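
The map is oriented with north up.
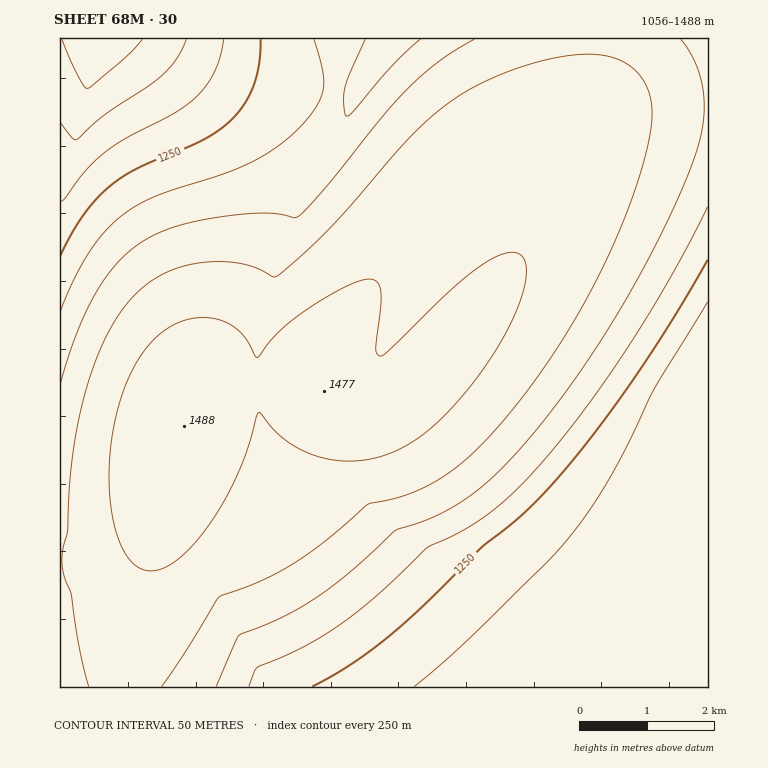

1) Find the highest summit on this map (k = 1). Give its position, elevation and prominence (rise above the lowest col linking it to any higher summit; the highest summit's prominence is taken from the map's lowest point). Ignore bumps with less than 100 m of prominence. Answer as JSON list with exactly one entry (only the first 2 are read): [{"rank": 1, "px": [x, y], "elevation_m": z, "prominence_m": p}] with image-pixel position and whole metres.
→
[{"rank": 1, "px": [184, 426], "elevation_m": 1488, "prominence_m": 432}]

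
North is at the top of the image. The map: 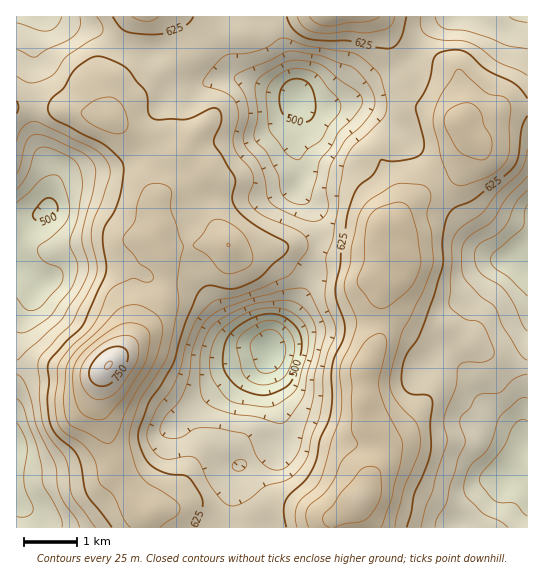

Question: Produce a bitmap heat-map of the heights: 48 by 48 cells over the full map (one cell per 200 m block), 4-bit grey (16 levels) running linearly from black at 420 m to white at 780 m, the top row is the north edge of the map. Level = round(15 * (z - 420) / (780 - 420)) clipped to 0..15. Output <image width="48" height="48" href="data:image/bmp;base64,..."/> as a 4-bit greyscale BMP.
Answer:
<image width="48" height="48" href="data:image/bmp;base64,Qk32BAAAAAAAAHYAAAAoAAAAMAAAADAAAAABAAQAAAAAAIAEAAATCwAAEwsAABAAAAAAAAAAAAAAABEREQAiIiIAMzMzAERERABVVVUAZmZmAHd3dwCIiIgAmZmZAKqqqgC7u7sAzMzMAN3d3QDu7u4A////AFVVZniJqqqZmIiIiImrvMzLuph2ZlZlVURVZ4iZqqqpmIiIiImrvMzMuph3ZmVVVERVd4maqqqpmYd3iImau8zMupiHZlVUREVWeJmqqqqZmId3eIiZq8zMupmHdlVEREVWeJmqqpmZiHd3d3iJqrzMu6mHdlREREVWeJqqqZiIiHdnd2d4mrvMu6mIdlVEREVneJqqqYh4h3d2ZmZ4mru7u6qYdmVUREVniaqqqYd3d3d3ZmZnmqu7u6qYd2ZUREV4mqu7qHdmd3d3ZmZniau7u6qYd2ZlRFZ5q7u7qXdmZmZmZlZniau7u6qYd2ZlRFaJq8zLqYdmZmZlVVVniau7uqmYd2ZlVVaJvMzMuod2ZlVUREVWeKu7upmYh3ZmVWeJvN3cuph3ZVREM0RWeKu7qZmYh3ZmZmeJvN7ty6mHZVQzIjNGeKu7qYiIh3d3ZneJrN7+3KmHZUMyISJGeKu7qYiIh3d3dneJrN7+7LqYZUMyERI1eKu7uYiIiHd3d2d4m83u7cqYZUMyEBI1aJq7upiIiIiHdmZ3ibzd3cuodkQyERI1Z4qrupmIiIh3ZlZneJq8zMupdlQyIRI1Z4mqqpmIiIh3ZlVWeJq7u7uph2VEMjNFZ4mqqqmIiHd2ZVRVZ4mru7qpiHZlREVWeJqruqmYh3d2ZURFVomqqqqpmIh3ZmZmeJqru6qYh3dmVUREVniaqqqpmYmYh3dneJq7u7qYh3ZlVERERWiZqqqpmZmZmId3eJq7u7uph2ZVRDREVWeZmqqqmZqqmYh3eJq7u7uph2VURERFVWiZmqqqmaqqmZiHeJq7u7uph2VERERFVniZqqqqqquqmZmHeIqru7uph2VUREREVniZqqqqmqqpmYiHd4mru7uph3ZlVEQ0RXiZmqqpmaqZiId3d4mru7upiHdmVEMzRWeJmqqpmZmYh3ZmZ4mru7qpmIh2VUQzRWeJmqqpmZmId2ZVZ4maq7qpmYh3ZVRERWeImaqpmZmIdmVVZ4iZqqqpmZmHZmVERWd4mamZmZmYdmVVZ4iZmZmZmqmYdmVUVWZ4mZmZmZmIdlVVZ3iJmZmZqqqph3VVVWeImZmZmZmHdlVFVniImZmZqruqmHZVZniJmZmZmZiHZVREVniIiIiZq7u6mHZneImZmZmZmZh2VURERWeIiIiaq7u6mId4iZmqqZmZmZiGVURERVZ3iIiau7u6mIiJmaqqqZiImZiHZEMzRFVniIiau7uqmYiJmaqqmYiIiIiHZEMzREVmeImaq7qqmYiJmZqpmYiIiIh2VDMzRFVmeIiZqqqqmYiIiZmZmYiIiHd2VUMzRVZniIiZqqqZmHd4iZmZmIiIiHd2ZUREVWZ3iIiJmpmYiHd3iJmZiIiIiId3dmVVVmd4iIiJmZmId3ZneIiIiIiIiIiId3Znd3eIiIiImYh3d2Zmd3iIiIiIiIiIiHeIiIiZmYiIiId2ZmZWZneImZmYiIiIiIiZqqqqmYh3d3ZmZlVVZneJmamZmIiIiImqu7u6qZh2ZmZmVQ=="/>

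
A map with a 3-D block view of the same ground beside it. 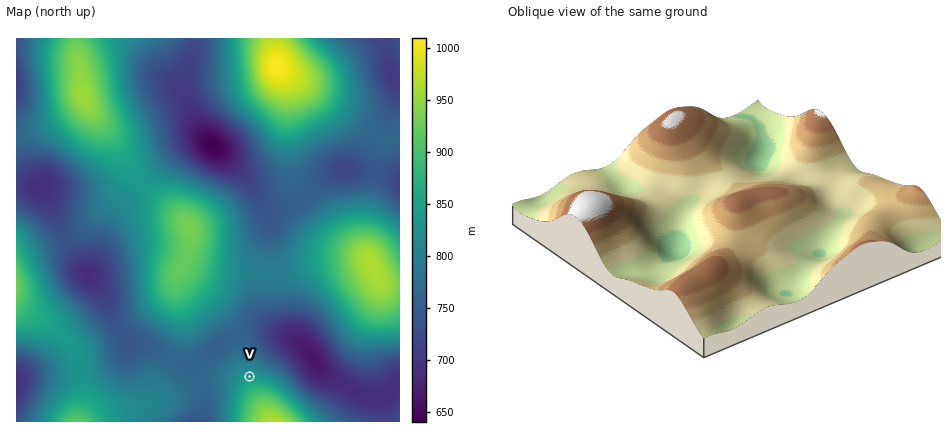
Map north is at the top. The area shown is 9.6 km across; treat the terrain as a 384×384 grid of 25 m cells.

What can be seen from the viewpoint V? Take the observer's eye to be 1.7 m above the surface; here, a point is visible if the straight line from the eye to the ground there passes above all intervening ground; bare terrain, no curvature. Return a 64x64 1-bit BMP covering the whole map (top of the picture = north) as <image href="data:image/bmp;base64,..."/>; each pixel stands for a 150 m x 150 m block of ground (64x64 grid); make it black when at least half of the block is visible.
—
<image width="64" height="64" href="data:image/bmp;base64,Qk0+AgAAAAAAAD4AAAAoAAAAQAAAAEAAAAABAAEAAAAAAAACAAATCwAAEwsAAAIAAAAAAAAA////AAAAAAAAP/gAAAAAAAA//AAAAAAAAD//AAAAAAAAP/+AAAAAAAAf/8AAAAAAAB//4AGAAAAAH//wAYAAAAAf5/gDAAAAAB/D/gcAAAAAP8P/jwAAAAA/w///AAB4AD/D//+AA/8Af////4AP/wD/////wB/////////wf///////////////B//////+//4B//////z//AD//////P/4AH/////4//AAf/////j/wAA/////+P+AAD/////w/wAAH/////D+AAAP////4P4AAA/////g/AAAB/wH/8D8AAAH+Af/wPgAAAf4B/8A8AAAB/gD/gDgAAAH+AAAAMAAAAP4AAAAgAAAAPgAAAAAAAAAAAAAAAAAAAAAAAAAAAAAAAAAAAAAAAAAAAAAAAAAAAAAAAAAAAAAAAAAAAAAAAAAAAYAAAAAAAAADwAAAAAAAAAfgAAAAAAAAD+AAAAAAAAAP8AAAAAAAAB/4AAAAAAAAP/gAAAAAAAA//gAAAAAAAH//AAAAAAAAf/+AAAAAAAD//4AAAAAAAf//wAAAAAAD///AAAAAAAf//8AAAAAAB///AAAAAAAH//4AAAAAAA//+AAAAAAAD//AAAAAAAAP/wAAAAAAAAf8AAAAAAAAB8AAAAAAAAAHgAAAAAAAAAcAAAAAAAAAAgAAAAAAAAAAAAAAA=="/>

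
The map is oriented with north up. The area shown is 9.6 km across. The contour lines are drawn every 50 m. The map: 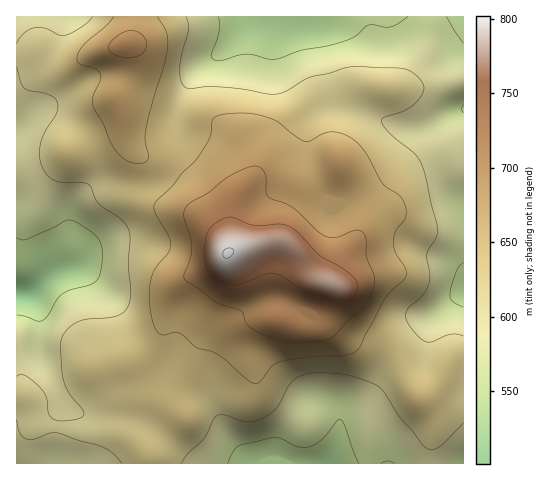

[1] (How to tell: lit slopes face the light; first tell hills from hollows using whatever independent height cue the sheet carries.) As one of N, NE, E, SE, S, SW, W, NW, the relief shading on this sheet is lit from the N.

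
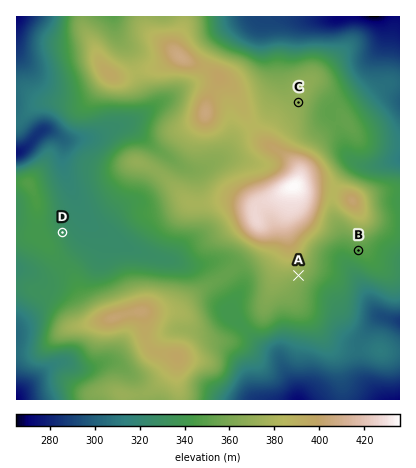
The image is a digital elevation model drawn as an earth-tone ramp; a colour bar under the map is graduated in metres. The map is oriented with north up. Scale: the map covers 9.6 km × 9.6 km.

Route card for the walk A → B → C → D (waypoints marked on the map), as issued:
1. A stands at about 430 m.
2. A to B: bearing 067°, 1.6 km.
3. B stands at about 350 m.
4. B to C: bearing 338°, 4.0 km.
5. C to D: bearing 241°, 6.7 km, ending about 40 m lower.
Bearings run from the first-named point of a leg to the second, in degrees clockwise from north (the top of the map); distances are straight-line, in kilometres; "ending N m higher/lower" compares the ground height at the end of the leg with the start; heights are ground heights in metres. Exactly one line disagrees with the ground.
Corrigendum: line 1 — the height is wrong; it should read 370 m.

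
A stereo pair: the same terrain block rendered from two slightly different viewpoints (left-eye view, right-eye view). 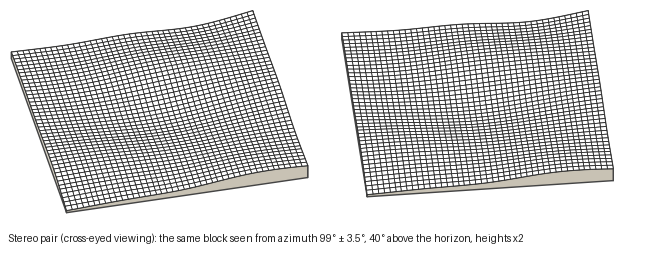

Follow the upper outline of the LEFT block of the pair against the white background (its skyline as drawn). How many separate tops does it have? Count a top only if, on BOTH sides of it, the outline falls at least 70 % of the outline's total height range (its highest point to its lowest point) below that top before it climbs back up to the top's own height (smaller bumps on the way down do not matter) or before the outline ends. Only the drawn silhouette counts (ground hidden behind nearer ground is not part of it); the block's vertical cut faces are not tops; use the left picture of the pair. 0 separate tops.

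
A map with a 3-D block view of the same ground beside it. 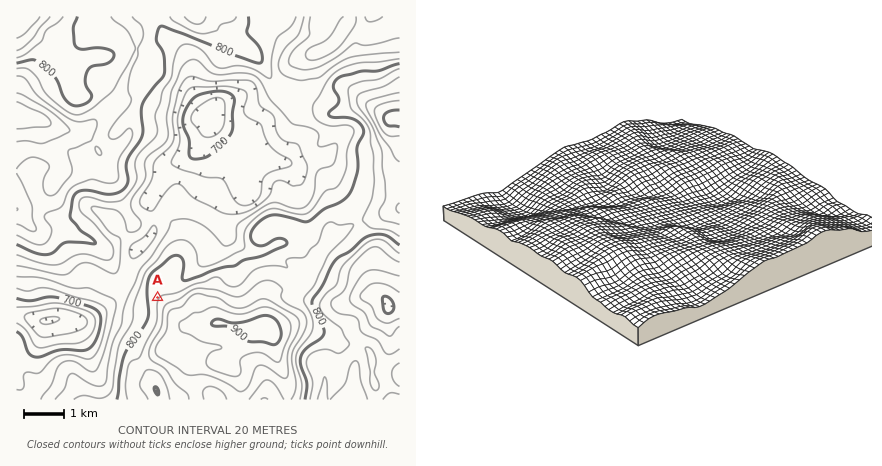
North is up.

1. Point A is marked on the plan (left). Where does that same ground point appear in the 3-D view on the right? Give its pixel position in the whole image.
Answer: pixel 578 213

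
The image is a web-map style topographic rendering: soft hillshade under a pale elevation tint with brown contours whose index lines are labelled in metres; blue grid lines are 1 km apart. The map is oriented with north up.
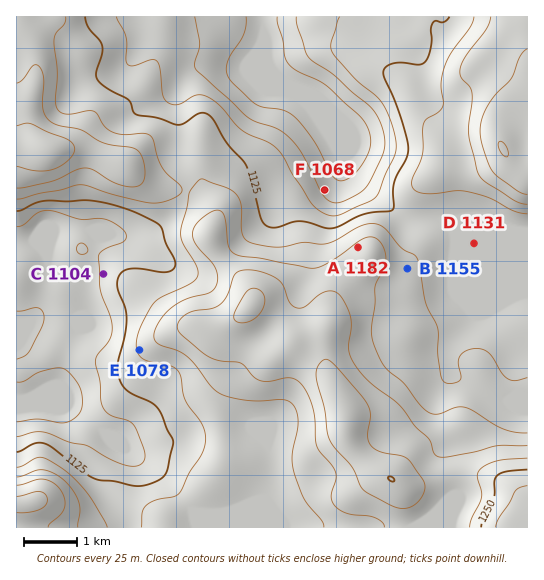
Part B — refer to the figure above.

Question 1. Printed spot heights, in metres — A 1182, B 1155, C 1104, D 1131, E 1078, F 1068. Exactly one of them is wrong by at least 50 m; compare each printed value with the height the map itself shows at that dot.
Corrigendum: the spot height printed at E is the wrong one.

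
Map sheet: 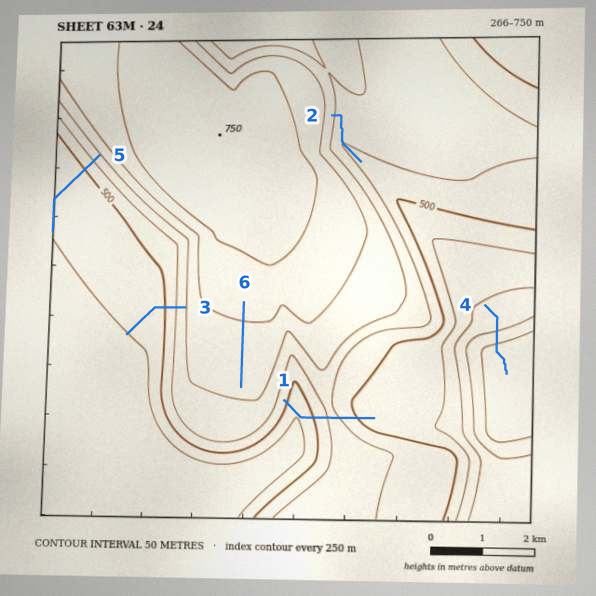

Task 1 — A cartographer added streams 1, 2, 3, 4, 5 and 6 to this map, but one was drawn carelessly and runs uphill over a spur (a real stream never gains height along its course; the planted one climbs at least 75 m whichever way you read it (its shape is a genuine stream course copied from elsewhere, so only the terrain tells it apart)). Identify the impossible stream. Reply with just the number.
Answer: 1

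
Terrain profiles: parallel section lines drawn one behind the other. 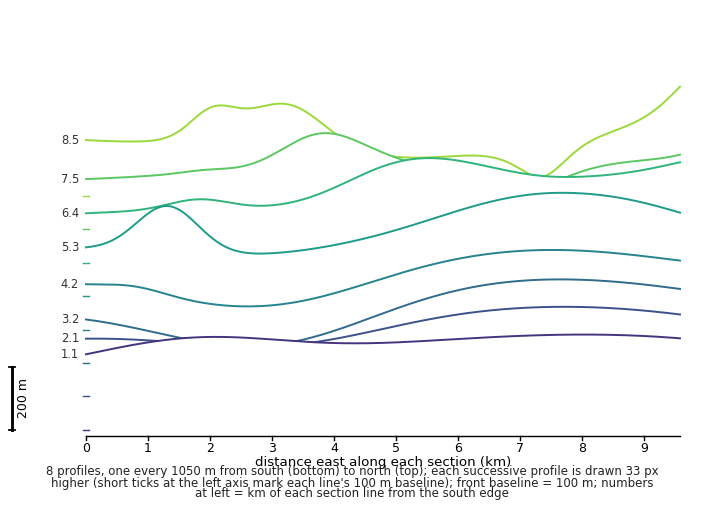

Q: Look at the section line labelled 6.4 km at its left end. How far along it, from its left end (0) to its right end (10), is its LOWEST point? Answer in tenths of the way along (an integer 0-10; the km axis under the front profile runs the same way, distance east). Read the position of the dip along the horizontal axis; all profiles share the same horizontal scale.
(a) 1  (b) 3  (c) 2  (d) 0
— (d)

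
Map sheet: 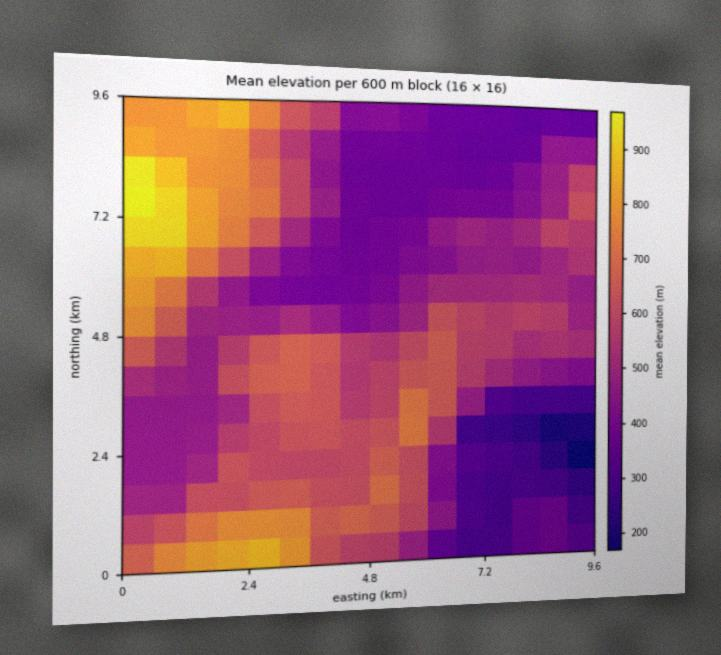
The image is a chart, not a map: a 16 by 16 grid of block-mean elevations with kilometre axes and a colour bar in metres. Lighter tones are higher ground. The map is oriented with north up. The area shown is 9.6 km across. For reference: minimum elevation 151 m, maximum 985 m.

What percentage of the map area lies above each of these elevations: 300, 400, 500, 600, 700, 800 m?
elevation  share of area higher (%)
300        93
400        72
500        52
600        33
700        16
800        7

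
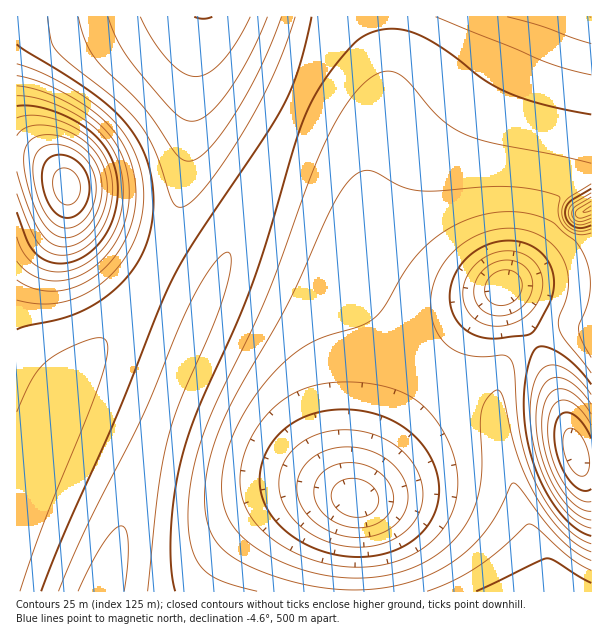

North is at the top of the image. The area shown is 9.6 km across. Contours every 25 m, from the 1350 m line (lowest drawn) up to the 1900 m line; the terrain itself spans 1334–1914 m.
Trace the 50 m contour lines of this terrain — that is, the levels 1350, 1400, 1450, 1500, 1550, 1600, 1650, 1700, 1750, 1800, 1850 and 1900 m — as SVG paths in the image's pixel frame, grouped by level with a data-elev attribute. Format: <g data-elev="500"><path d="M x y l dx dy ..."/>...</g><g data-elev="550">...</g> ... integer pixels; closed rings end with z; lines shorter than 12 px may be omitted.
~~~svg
<g data-elev="1350"><path d="M579 476l-9-9-6-15-1-15 3-6 3-3 4 1 6 5 6 9 3 10 2 11-2 7-4 5z"/></g><g data-elev="1400"><path d="M350 516l-9-4-7-6-3-8 1-7 4-7 8-4 9-2 9 2 7 4 6 6 3 7 0 7-3 6-7 5-9 2z"/><path d="M591 502l-6 0-7-4-8-6-7-10-11-26-4-27 1-12 3-9 5-6 6-2 7 2 8 5 13 18"/></g><g data-elev="1450"><path d="M353 537l-20-4-16-9-13-14-6-15 0-16 7-14 12-10 16-7 12-1 12 1 12 2 11 5 10 7 8 8 6 9 3 10 1 11-2 9-5 9-6 7-9 6-11 4z"/><path d="M591 520l-9-3-10-7-10-10-8-14-8-16-5-17-4-18-1-16 1-17 4-12 5-8 8-4 9 0 9 5 10 9 9 12"/><path d="M494 315l-11-4-7-9-2-11 3-12 8-10 10-7 12-2 12 3 8 6 5 9 1 9-4 10-5 8-9 7-11 4z"/></g><g data-elev="1500"><path d="M351 557l-16-2-15-5-15-6-13-8-12-11-9-10-7-12-3-12-1-14 2-13 4-12 8-12 10-10 12-9 13-6 14-4 18-2 19 2 20 4 16 8 15 10 12 13 9 15 6 16 1 17-3 15-7 15-10 12-14 9-16 8-18 3z"/><path d="M591 536l-12-5-12-10-12-15-11-18-9-20-6-21-4-22-1-21 1-20 3-19 5-12 6-6 10 1 15 8 14 12 13 16"/><path d="M485 338l-11-3-8-5-7-6-5-9-4-10 0-11 1-10 5-11 5-9 9-9 9-6 10-5 11-3 12 0 10 1 9 4 14 11 7 13 2 17-5 18-13 23-6 6-32 4z"/><path d="M212 17l-9 2-9-2"/></g><g data-elev="1550"><path d="M591 552l-13-7-15-13-14-16-14-21-16-36-7-21-8-37-3-8-3-3-4 1-6 7-7 13-1 12 2 36-1 20-4 19-7 18-11 18-15 15-18 12-19 9-30 7-32 1-33-6-32-11-26-15-18-16-6-9-5-11-3-24 3-28 11-29 16-29 23-28 18-17 18-12 16-7 33-10 14-8 10-10 21-38 17-21 23-18 26-13 15-4 15-2 15 0 15 2 21 8 24 20 9 15 5 18 0 12-1 12-10 30 2 10 10 19"/><path d="M267 17l-18 40-21 34-19 23-9 5-8 2-9-2-9-7-37-43-18-25-11-27"/></g><g data-elev="1600"><path d="M257 591l-24-6-17-6-12-9-7-10-6-15-3-20 1-24 3-27 7-25 9-27 58-125 52-139 17-35 18-27 10-12 11-8 10-5 9 1 6 2 8 6 34 39 23 15 28 9 99 20"/><path d="M591 570l-19-11-35-31-9-4-29 27-22 16-24 14-26 10"/><path d="M17 412l16-35 15-17 17-10 21-9 12-3 7 2 3 5-1 9-8 30-54 137-25 70"/><path d="M591 184l-24 15-4 5-1 8 2 10 8 7 9 2 10-2"/><path d="M295 17l-21 57-30 57-20 31-20 26-13 14-11 5-4-1-5-7-14-44-15-27-10-13-13-13-49-39-13-12-6-10-4-24"/></g><g data-elev="1650"><path d="M148 591l9-94 9-51 14-44 32-73 12-33 7-32 0-7-3-5-6 3-9 9-22 38-48 112-56 111-29 66"/><path d="M17 300l24 4 21-2 21-7 21-14 16-17 13-21 8-22 3-26-2-21-6-19-10-18-13-17-20-17-25-17-27-14-24-8"/><path d="M591 193l-19 11-3 5-1 4 2 6 6 5 6 1 9-3"/><path d="M436 17l110 45 45 13"/></g><g data-elev="1700"><path d="M17 261l13 13 18 6 20 0 19-8 17-14 14-19 8-23 3-22-1-20-6-18-9-16-11-14-18-14-24-13-24-10-19-3"/><path d="M591 201l-13 8-3 4 1 3 3 2 12-3"/></g><g data-elev="1750"><path d="M17 212l11 30 8 12 8 5 7 3 9 2 9-1 9-3 10-6 16-17 6-10 4-12 4-26-2-16-5-15-9-15-12-12-16-11-21-9-20-5-16 0"/></g><g data-elev="1800"><path d="M17 171l16 48 8 14 8 9 10 4 12 0 12-5 10-10 11-20 3-22-3-21-9-17-9-9-10-7-13-6-12-3-12-1-9 1-7 3-6 7"/></g><g data-elev="1850"><path d="M60 227l6 1 8-1 12-9 8-17 2-18-4-15-11-13-15-9-15-2-9 3-6 7-3 9 0 13 3 16 7 17 8 12z"/></g><g data-elev="1900"><path d="M64 204l5 1 6-3 4-7 1-7-1-8-4-6-6-5-6-1-4 1-4 4-2 10 3 14z"/></g>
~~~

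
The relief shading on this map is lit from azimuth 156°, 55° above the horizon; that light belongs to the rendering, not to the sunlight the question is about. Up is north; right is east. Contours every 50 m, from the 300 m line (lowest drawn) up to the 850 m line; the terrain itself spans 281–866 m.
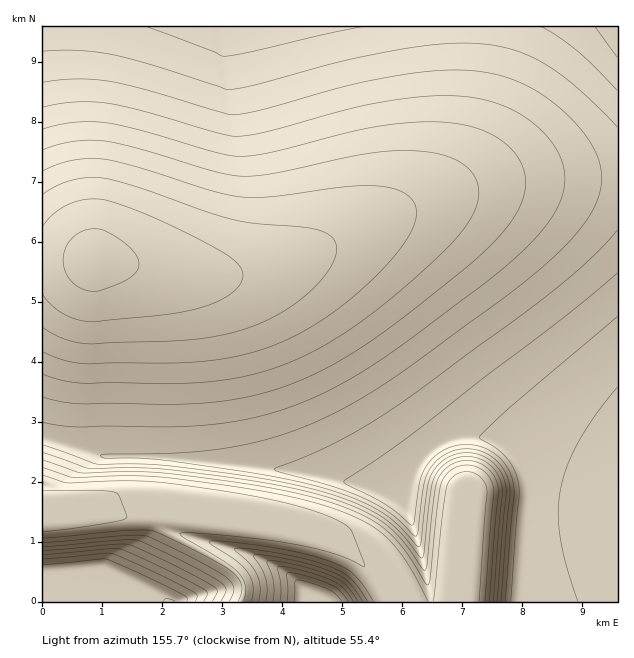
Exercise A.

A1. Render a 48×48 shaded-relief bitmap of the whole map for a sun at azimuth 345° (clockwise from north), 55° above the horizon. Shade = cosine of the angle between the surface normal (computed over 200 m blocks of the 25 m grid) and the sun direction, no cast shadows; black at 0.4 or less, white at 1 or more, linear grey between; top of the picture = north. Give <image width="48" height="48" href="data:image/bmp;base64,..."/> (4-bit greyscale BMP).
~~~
<image width="48" height="48" href="data:image/bmp;base64,Qk32BAAAAAAAAHYAAAAoAAAAMAAAADAAAAABAAQAAAAAAIAEAAATCwAAEwsAABAAAAAAAAAAAAAAABEREQAiIiIAMzMzAERERABVVVUAZmZmAHd3dwCIiIgAmZmZAKqqqgC7u7sAzMzMAN3d3QDu7u4A////ALu7u7u83cuYq6qs3dqqqqiaq7qruqqqqru7u7zN3dy6qqq+7cu7qqiaq7qruqqqqszMzM3d3d3LmJzu7dzLqoaJq7qruqqqqv/+7t3d3dy5it7u7ty6qWZ5q7qruqqqqv///+7d3cu73u7u3LuqlkZpq7qru6qqqv////7t3Mzd3d3Lu6qoYzZZq7qru7uqqszd3d3dzMzMu7u6qphkIlZYq7qru7u7qru7u7u7u7uqqqqYhlMRJYVIqruru7u7u6qqqqqqqpmYh2VDIQATaZVHqrqqu7u7u4dlZnd3ZlRDIRAAEjV5q6U2mqmJu7u7u2UyEBEREQAREiNFeJq7u7YiV2VZu7u7u0REMiIjNFVniJqru7u7u7kwASJau7u7u1Z5mZmaq7u8zMzMzMzLu7uCABSLu7u7u5q7zMzMzMzMzMzMzMzMy7u5ZWmru7u7u8zMzMzMzMzMzMzMzMzMzMu7u7u7u7u7u8zMzMzMzMzMzMzMzMzMzMzLu7u7u7u7u8zMzMzMzMzMzMzMzMzMzMzMy7u7u7u7u8zMzMzMzMzMzMzMzMzMzMzMzLu7u7u7u8zMzMzMzMzMzMzMzMzMzMzMzMy7u7u7u8zMzMzMzMzMzMzMzMzMzMzMzMzMu7u7u8zMzMzMzMzMzMzMzMzMzMzMzMzMzLu7u8zMzMzMzMzMzMzMzMzMzMzMzMzMzMy7u8zMzMzMzMzMzMzMzMzMzMzMzMzMzMzLu8zMzMzMzMzMzMzMzMzMzMzMzMzMzMzMy7vMzMzMzMu7u8zMzMzMzMzMzMzMzMzMzLu7zMu7u7u7u7u7vMzMzMzMzMzMzMzMzLu7u7u7u7u7u7u7u7zMzMzMzMzMzMzMzKq7u7u7u7uqq7u7u7u7zMzMzMzMzMzMzKqqq7qqqqqqqqqqu7u7u8zMzMzMzMzMzKqqqqqqqqqqqqqqqru7u7u8zMzMzMzMzJmaqqqqqpmZmZqqqqq7u7u7u8zMzMzMzJmZmZmZmZmZmZmZqqqqu7u7u7u7u8y7u5mZmZmZmZmZmZmZmaqqqru7u7u7u7u7u4iZmZmZmZmZmZmZmZmqqqqru7u7u7u7u4iIiJmZiIiIiImZmZmZqqqqqru7u7u7u4iIiIiIiIiIiIiJmZmZmaqqqqqru7u7u4iIiIiIiIiIiIiIiZmZmZmqqqqqqqqqqoiIiIiIiIiIiIiIiJmZmZmZqqqqqqqqqoiIiIiIiIiIiIiIiImZmZmZmaqqqqqqqoiIiIiIiIiIiIiIiIiJmZmZmZmaqqqqqoiIiIiIiJmZmIiIiIiImZmZmZmZmaqqqoiIiIiZmZmZmZmYiIiIiZmZmZmZmZmaqZmIiZmZmZmZmZmZmYiIiZmZmZmZmZmZqZmZmZmZmZmZmZmZmZmZmZmZmZmZmZmamZmZmZmZmZmZmZmZmZmZmZmZmZmZmZmaqZmZmZmZmZmZmZmZmZmZmZmZmZmZmZmqqpmZmZmZmaqqmZmZmZmZmZmZmZmZmZqqqpmZmZmZqqqqqpmZmZmZmZmZmZmZmZqqqg=="/>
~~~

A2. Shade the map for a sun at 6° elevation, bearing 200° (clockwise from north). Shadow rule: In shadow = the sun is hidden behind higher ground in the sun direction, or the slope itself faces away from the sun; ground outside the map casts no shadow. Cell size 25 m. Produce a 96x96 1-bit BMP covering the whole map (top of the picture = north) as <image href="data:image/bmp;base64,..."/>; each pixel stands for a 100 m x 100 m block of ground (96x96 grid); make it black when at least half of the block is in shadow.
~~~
<image width="96" height="96" href="data:image/bmp;base64,Qk2+BAAAAAAAAD4AAAAoAAAAYAAAAGAAAAABAAEAAAAAAIAEAAATCwAAEwsAAAIAAAAAAAAA////AAAAAAAAAAcAAAD/gAAAAAAAAA/wAAP/gAAAAAAAAD//gB//gEAAAAAAAP//wD//gEAAAAAAA///gH//gMAAAADgD///gP//gMAAAAD/////g///gMAAAAD/////D///gOAAAAD////+f///geAAAAD/////////geAAAAD/////////geAAAAD/////////geAAAAD/////////g+AAAAB/////////A/AAAAB/////////A/AAAAA////////+A/AAAAA////////4A/AAAAAf///////AA/AAAAAf////gAAAA/AAAAAP////AAAAAfgAAAAH///8AAAAAfgAAAAH//8AAAAAAPAAAAAAAAAAAAAAAAAAAAAAAAAAAAAAAAAAAAAAAAAAAAAAAAAAAAAAAAAAAAAAAAAAAAAAAAAAAAAAAAAAAAAAD//8AAAAAAAAAAB/////wAAAAAAAAAD/////+AAAAAAAAAD//////gAAAAAAAAD//////wAAAAAAAAD//////4AAAAAAAAD//////8AAAAAAAAD//////+AAAAAAAAD//////+AAAAAAAAD///////AAAAAAAAD///////AAAAAAAAD///////AAAAAAAAD///////AAAAAAAAD///////gAAAAAAAD///////AAAAAAAAD///////AAAAAAAAD///////AAAAAAAAD///////AAAAAAAAD//////+AAAAAAAAD//////8AAAAAAAAD//////4AAAAAAAAD//////wAAAAAAAAD//////AAAAAAAAAD/////8AAAAAAAAAB/////gAAAAAAAAAA////8AAAAAAAAAAAf///AAAAAAAAAAAAP//4AAAAAAAAAAAAH/+AAAAAAAAAAAAAD/gAAAAAAAAAAAAAB8AAAAAAAAAAAAAAAAAAAAAAAAAAAAAAAAAAAAAAAAAAAAAAAAAAAAAAAAAAAAAAAAAAAAAAAAAAAAAAAAAAAAAAAAAAAAAAAAAAAAAAAAAAAAAAAAAAAAAAAAAAAAAAAAAAAAAAAAAAAAAAAAAAAAAAAAAAAAAAAAAAAAAAAAAAAAAAAAAAAAAAAAAAAAAAAAAAAAAAAAAAAAAAAAAAAAAAAAAAAAAAAAAAAAAAAAAAAAAAAAAAAAAAAAAAAAAAAAAAAAAAAAAAAAAAAAAAAAAAAAAAAAAAAAAAAAAAAAAAAAAAAAAAAAAAAAAAAAAAAAAAAAAAAAAAAAAAAAAAAAAAAAAAAAAAAAAAAAAAAAAAAAAAAAAAAAAAAAAAAAAAAAAAAAAAAAAAAAAAAAAAAAAAAAAAAAAAAAAAAAAAAAAAAAAAAAAAAAAAAAAAAAAAAAAAAAAAAAAAAAAAAAAAAAAAAAAAAAAAAAAAAAAAAAAAAAAAAAAAAAAAAAAAAAAAAAAAAAAAAAAAAAAAAAAAAAAAAAAAAAAAAAAAAAAAAAAAAAAAAAAAAAAAAAAAAAAAAAAAAAAAAAAAAAAAAAAAAAAAAAAAAAAAAAAAAAAAAAAAAAAA="/>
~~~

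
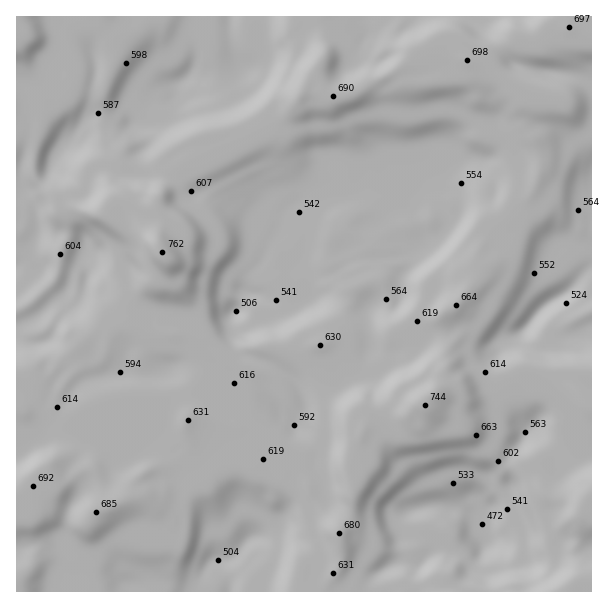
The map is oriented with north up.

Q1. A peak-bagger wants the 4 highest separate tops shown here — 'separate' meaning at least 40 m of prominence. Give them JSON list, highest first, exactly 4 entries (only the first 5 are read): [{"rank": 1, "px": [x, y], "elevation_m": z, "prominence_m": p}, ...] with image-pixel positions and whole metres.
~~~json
[{"rank": 1, "px": [162, 254], "elevation_m": 762, "prominence_m": 290}, {"rank": 2, "px": [423, 405], "elevation_m": 744, "prominence_m": 126}, {"rank": 3, "px": [467, 60], "elevation_m": 698, "prominence_m": 79}, {"rank": 4, "px": [33, 485], "elevation_m": 692, "prominence_m": 74}]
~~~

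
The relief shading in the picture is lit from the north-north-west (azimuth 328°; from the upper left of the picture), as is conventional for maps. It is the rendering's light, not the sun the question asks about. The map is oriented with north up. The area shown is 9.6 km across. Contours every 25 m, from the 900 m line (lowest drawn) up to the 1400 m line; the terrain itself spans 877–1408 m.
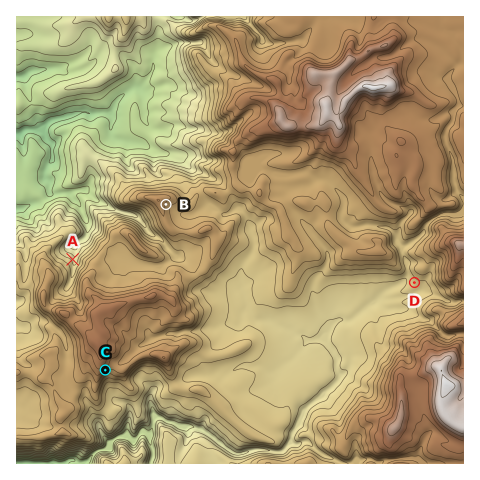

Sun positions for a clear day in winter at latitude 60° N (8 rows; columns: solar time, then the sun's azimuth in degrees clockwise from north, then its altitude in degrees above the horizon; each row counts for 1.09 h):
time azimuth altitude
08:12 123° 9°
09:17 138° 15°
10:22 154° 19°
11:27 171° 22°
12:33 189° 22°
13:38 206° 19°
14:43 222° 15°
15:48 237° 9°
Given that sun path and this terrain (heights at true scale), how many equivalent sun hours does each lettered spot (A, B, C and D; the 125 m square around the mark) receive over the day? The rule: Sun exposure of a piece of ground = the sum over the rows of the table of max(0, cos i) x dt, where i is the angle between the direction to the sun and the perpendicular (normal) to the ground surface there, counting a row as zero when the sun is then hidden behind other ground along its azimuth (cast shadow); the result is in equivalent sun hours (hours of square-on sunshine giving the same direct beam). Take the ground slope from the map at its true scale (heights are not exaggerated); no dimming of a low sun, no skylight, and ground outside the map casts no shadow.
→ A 0.9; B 2.8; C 3.9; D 2.8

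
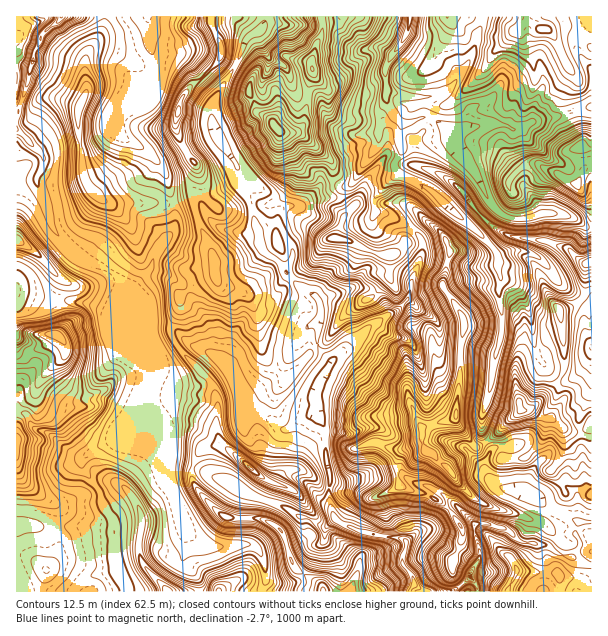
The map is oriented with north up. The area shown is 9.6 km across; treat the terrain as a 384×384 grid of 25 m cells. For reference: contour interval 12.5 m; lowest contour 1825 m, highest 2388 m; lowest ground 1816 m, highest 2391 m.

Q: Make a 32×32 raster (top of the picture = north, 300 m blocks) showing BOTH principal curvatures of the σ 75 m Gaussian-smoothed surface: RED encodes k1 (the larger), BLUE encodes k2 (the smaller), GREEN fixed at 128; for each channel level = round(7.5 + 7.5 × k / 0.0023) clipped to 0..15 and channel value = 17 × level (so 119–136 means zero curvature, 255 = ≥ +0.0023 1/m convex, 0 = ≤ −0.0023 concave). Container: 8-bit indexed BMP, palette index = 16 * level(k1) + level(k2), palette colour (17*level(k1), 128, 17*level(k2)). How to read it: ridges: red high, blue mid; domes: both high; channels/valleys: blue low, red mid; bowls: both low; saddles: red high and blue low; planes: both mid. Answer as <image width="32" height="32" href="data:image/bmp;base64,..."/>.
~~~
<image width="32" height="32" href="data:image/bmp;base64,Qk02CAAAAAAAADYEAAAoAAAAIAAAACAAAAABAAgAAAAAAAAEAAATCwAAEwsAAAABAAAAAAAAAIAAABGAAAAigAAAM4AAAESAAABVgAAAZoAAAHeAAACIgAAAmYAAAKqAAAC7gAAAzIAAAN2AAADugAAA/4AAAACAEQARgBEAIoARADOAEQBEgBEAVYARAGaAEQB3gBEAiIARAJmAEQCqgBEAu4ARAMyAEQDdgBEA7oARAP+AEQAAgCIAEYAiACKAIgAzgCIARIAiAFWAIgBmgCIAd4AiAIiAIgCZgCIAqoAiALuAIgDMgCIA3YAiAO6AIgD/gCIAAIAzABGAMwAigDMAM4AzAESAMwBVgDMAZoAzAHeAMwCIgDMAmYAzAKqAMwC7gDMAzIAzAN2AMwDugDMA/4AzAACARAARgEQAIoBEADOARABEgEQAVYBEAGaARAB3gEQAiIBEAJmARACqgEQAu4BEAMyARADdgEQA7oBEAP+ARAAAgFUAEYBVACKAVQAzgFUARIBVAFWAVQBmgFUAd4BVAIiAVQCZgFUAqoBVALuAVQDMgFUA3YBVAO6AVQD/gFUAAIBmABGAZgAigGYAM4BmAESAZgBVgGYAZoBmAHeAZgCIgGYAmYBmAKqAZgC7gGYAzIBmAN2AZgDugGYA/4BmAACAdwARgHcAIoB3ADOAdwBEgHcAVYB3AGaAdwB3gHcAiIB3AJmAdwCqgHcAu4B3AMyAdwDdgHcA7oB3AP+AdwAAgIgAEYCIACKAiAAzgIgARICIAFWAiABmgIgAd4CIAIiAiACZgIgAqoCIALuAiADMgIgA3YCIAO6AiAD/gIgAAICZABGAmQAigJkAM4CZAESAmQBVgJkAZoCZAHeAmQCIgJkAmYCZAKqAmQC7gJkAzICZAN2AmQDugJkA/4CZAACAqgARgKoAIoCqADOAqgBEgKoAVYCqAGaAqgB3gKoAiICqAJmAqgCqgKoAu4CqAMyAqgDdgKoA7oCqAP+AqgAAgLsAEYC7ACKAuwAzgLsARIC7AFWAuwBmgLsAd4C7AIiAuwCZgLsAqoC7ALuAuwDMgLsA3YC7AO6AuwD/gLsAAIDMABGAzAAigMwAM4DMAESAzABVgMwAZoDMAHeAzACIgMwAmYDMAKqAzAC7gMwAzIDMAN2AzADugMwA/4DMAACA3QARgN0AIoDdADOA3QBEgN0AVYDdAGaA3QB3gN0AiIDdAJmA3QCqgN0Au4DdAMyA3QDdgN0A7oDdAP+A3QAAgO4AEYDuACKA7gAzgO4ARIDuAFWA7gBmgO4Ad4DuAIiA7gCZgO4AqoDuALuA7gDMgO4A3YDuAO6A7gD/gO4AAID/ABGA/wAigP8AM4D/AESA/wBVgP8AZoD/AHeA/wCIgP8AmYD/AKqA/wC7gP8AzID/AN2A/wDugP8A/4D/AHeHh4eHh3W12LS1yaeEhKbHt8elyLKAsfCAt+d2h5eHh4iIh4d2ptZ0dYWFp5OV94WFpsiVcKbJ+YCl56aXloaHh4eHh4XHhYZ3doSDYrXWdIXn6eSApqb2oPe2goSWh3d3h4eHdqenhnaDtqW1+KSmsoBwsYRyQfaQsICnp4eHdoeHh4Z2t6eFg8b41dWRkdZxk7aldHTE0MP355aGhoaXp5eYhZfHhYWk93RzgrX4k5PF+Pfn1qLT9oR1dnWXl7d2dnaWuJWGhdaEdaT3xqW3gKOChLSDtflihIWEuIaHuHd2doaGh4d1pqem94OGl5WQ+aalptn3pZSVt7eEp4e4lYWGhnd3h3aWl8dzhnaHhqHU5qWF15OT09SDdJanlpSWmIeGhod3hoeYtnWHh4d2g6imlpbXxvlwtPiltqeWhpeHl6iFh4eHhpe3hYeHh3aEp5eW16SG93Jw6Niml4aGp4aWlbeGh4d2p6aGh5iXdoWXhpXpg4b3lXD3hZWWhpaWyJV0hod3dqe3hYeHh5eHdYaHdeeClfemgPeFdqeGpYfIuIR2d4eWtnV3dqeHh5eVdIaGxZKU96VwxZaGx3XU6PmndHd3hbeGh3aGp4Z3hseFc3S12IPX2pGzppe3hXNyo8WEd3d1p5iGh4aoh4aGlsemcbOChPfKkaSWp8iGd4eGloaHd3Wnl4eYl5iXhnV1hMa1spTY5oWClnXWk7V2lsemloaHhpeHl5eGmIaUhYamlbeUkvmVhYV1lqVzt4bnhXWGh5eFl5eYmId1lYPIhpemt6dxxdalg3Wkc7b46IWFh3Z2p4d1h7iHhnWXg8fZx6aGuIL36KGh9vb46IO2dYaWhpeXhnaGpoWWdoaXhKWmdYaE5faAsfWQcJJxkZaGhpaoqJeXlqeXqJaHhnV1prilptjWcJL2gMaVdHO2h4aFuKiHd4eEp6aGdXSDlpWmhLeDpICT+JKU2ZSWx7eYhYXIl5eXhnPHx4WEk8imdbeGlZaUx9eUhKa4tseWlpeFdeeGdoV0hfeFhYKXyIfHtoaFp4WGhoaGl5aVlLiohId192R2hqXnxnR0lajZt7dldoaWhoeHh4aWdXWGlqikhpb3dHaGhObXc4Kn17iGtpWGh4aGhpaHh4aHhoWFhJG4l8inhXd1k/dzkOilp4WluIWHhJaGhqeGhZeXh5eGkKd3p7eFh4eC5/eAxdWnhMint4aDqZiHhbeGdpeGmKailIenlnaHh4Z0pfeQ1aS32XaFp4Knl5eGhbd2l3aohceQuJioh4d3dnV093JzpoXXlnWFloCml4eEp6iXlpaHt8OBpKaHd4eGltemloWFdLW2p6mXkaWomIWGqJenhnc="/>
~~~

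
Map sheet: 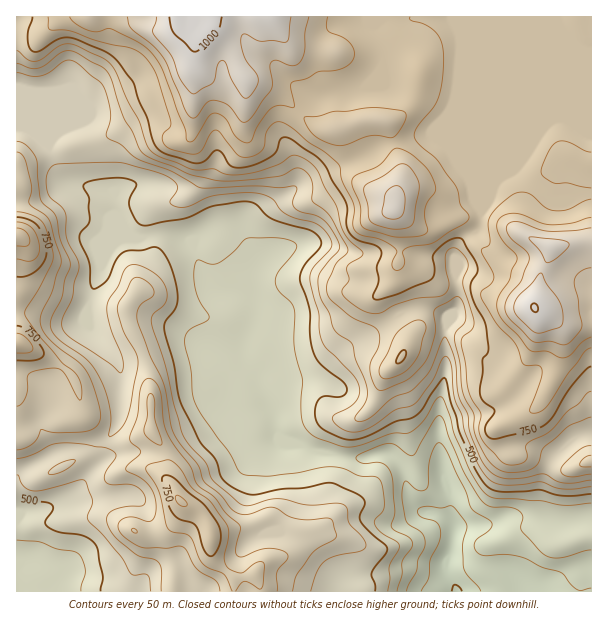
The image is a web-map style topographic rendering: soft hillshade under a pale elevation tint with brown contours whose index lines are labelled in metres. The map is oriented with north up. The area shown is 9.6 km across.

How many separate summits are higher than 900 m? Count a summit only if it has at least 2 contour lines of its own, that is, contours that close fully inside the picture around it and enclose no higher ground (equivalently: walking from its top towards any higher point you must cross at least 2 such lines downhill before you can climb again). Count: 1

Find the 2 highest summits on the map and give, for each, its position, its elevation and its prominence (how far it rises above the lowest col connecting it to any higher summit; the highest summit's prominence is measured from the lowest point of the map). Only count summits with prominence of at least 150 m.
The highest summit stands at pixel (534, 308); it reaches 1001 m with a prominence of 223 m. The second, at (180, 501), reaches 806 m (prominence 204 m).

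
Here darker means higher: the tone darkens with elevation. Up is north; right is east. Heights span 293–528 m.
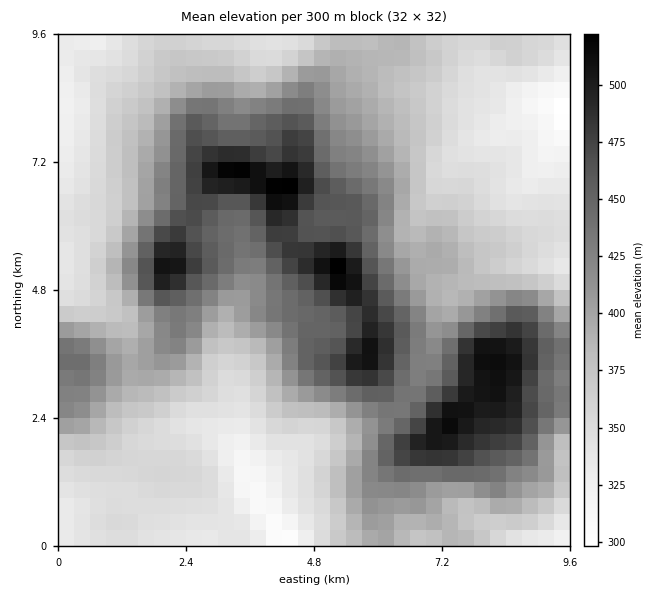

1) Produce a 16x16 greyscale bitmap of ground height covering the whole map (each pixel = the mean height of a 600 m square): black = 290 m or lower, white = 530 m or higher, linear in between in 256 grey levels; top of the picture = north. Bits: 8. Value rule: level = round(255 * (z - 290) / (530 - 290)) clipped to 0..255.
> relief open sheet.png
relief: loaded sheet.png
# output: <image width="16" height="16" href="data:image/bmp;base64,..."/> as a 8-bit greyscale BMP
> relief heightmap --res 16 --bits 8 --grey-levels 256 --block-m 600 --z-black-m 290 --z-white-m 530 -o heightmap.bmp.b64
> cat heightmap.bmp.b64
<image width="16" height="16" href="data:image/bmp;base64,Qk02BQAAAAAAADYEAAAoAAAAEAAAABAAAAABAAgAAAAAAAABAAATCwAAEwsAAAABAAAAAAAAAAAAAAEBAQACAgIAAwMDAAQEBAAFBQUABgYGAAcHBwAICAgACQkJAAoKCgALCwsADAwMAA0NDQAODg4ADw8PABAQEAAREREAEhISABMTEwAUFBQAFRUVABYWFgAXFxcAGBgYABkZGQAaGhoAGxsbABwcHAAdHR0AHh4eAB8fHwAgICAAISEhACIiIgAjIyMAJCQkACUlJQAmJiYAJycnACgoKAApKSkAKioqACsrKwAsLCwALS0tAC4uLgAvLy8AMDAwADExMQAyMjIAMzMzADQ0NAA1NTUANjY2ADc3NwA4ODgAOTk5ADo6OgA7OzsAPDw8AD09PQA+Pj4APz8/AEBAQABBQUEAQkJCAENDQwBEREQARUVFAEZGRgBHR0cASEhIAElJSQBKSkoAS0tLAExMTABNTU0ATk5OAE9PTwBQUFAAUVFRAFJSUgBTU1MAVFRUAFVVVQBWVlYAV1dXAFhYWABZWVkAWlpaAFtbWwBcXFwAXV1dAF5eXgBfX18AYGBgAGFhYQBiYmIAY2NjAGRkZABlZWUAZmZmAGdnZwBoaGgAaWlpAGpqagBra2sAbGxsAG1tbQBubm4Ab29vAHBwcABxcXEAcnJyAHNzcwB0dHQAdXV1AHZ2dgB3d3cAeHh4AHl5eQB6enoAe3t7AHx8fAB9fX0Afn5+AH9/fwCAgIAAgYGBAIKCggCDg4MAhISEAIWFhQCGhoYAh4eHAIiIiACJiYkAioqKAIuLiwCMjIwAjY2NAI6OjgCPj48AkJCQAJGRkQCSkpIAk5OTAJSUlACVlZUAlpaWAJeXlwCYmJgAmZmZAJqamgCbm5sAnJycAJ2dnQCenp4An5+fAKCgoAChoaEAoqKiAKOjowCkpKQApaWlAKampgCnp6cAqKioAKmpqQCqqqoAq6urAKysrACtra0Arq6uAK+vrwCwsLAAsbGxALKysgCzs7MAtLS0ALW1tQC2trYAt7e3ALi4uAC5ubkAurq6ALu7uwC8vLwAvb29AL6+vgC/v78AwMDAAMHBwQDCwsIAw8PDAMTExADFxcUAxsbGAMfHxwDIyMgAycnJAMrKygDLy8sAzMzMAM3NzQDOzs4Az8/PANDQ0ADR0dEA0tLSANPT0wDU1NQA1dXVANbW1gDX19cA2NjYANnZ2QDa2toA29vbANzc3ADd3d0A3t7eAN/f3wDg4OAA4eHhAOLi4gDj4+MA5OTkAOXl5QDm5uYA5+fnAOjo6ADp6ekA6urqAOvr6wDs7OwA7e3tAO7u7gDv7+8A8PDwAPHx8QDy8vIA8/PzAPT09AD19fUA9vb2APf39wD4+PgA+fn5APr6+gD7+/sA/Pz8AP39/QD+/v4A////ADI/PjczNBohSW1vY2NQQjE1PkBBPyoYNFB9hH5seXFXREdGR0AiJDZRgau3uKyYbWhZRz4zKThAS3er2eHRv36Ncl1QQjpOanuZn7Lf5M6gnYdzdFhFX5a42beUxOrYoIlybo90YHmir9fBjajV0KBIUXekj3eSp7rRrXtvip50OFmg37aVmsHp0ZFuZ1tQPjlQkM+2obTHy7R7a2NUSD48SXGmva7Rz7WufVZSQzo7M0pqndPp6eSvmHtOQTstKy1JZpTCwb7JmYVtUTkwKhsoRluCpZWgq4h2ZVI8MCIPLEFNX2xpY4B7bF9SQDUuHy0xRFFPST5IY2RmWEdGSj0="/>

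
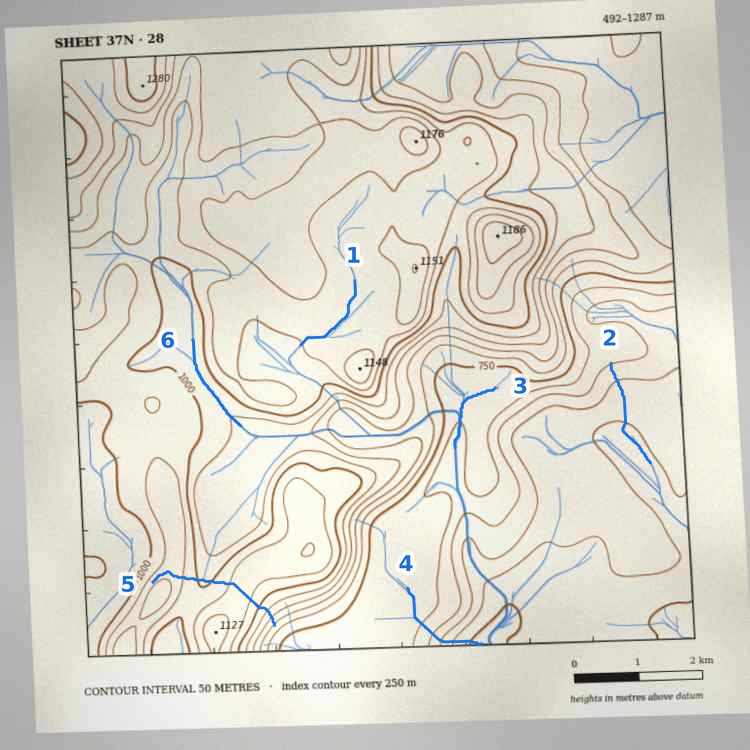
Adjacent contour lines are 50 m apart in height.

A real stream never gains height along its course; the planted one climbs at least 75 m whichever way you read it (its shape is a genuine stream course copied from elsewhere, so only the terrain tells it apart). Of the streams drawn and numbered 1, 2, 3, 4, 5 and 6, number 5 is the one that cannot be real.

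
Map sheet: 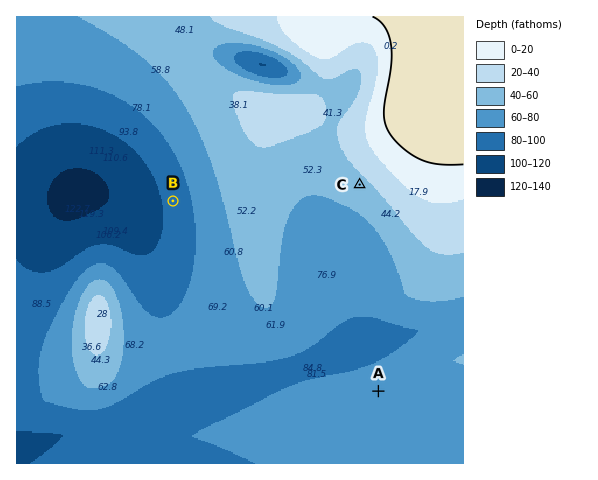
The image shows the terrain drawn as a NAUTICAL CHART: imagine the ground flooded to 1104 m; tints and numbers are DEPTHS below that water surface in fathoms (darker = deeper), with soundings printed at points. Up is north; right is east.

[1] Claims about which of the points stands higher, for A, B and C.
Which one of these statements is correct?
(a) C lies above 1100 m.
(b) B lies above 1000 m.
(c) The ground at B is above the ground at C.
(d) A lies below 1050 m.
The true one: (d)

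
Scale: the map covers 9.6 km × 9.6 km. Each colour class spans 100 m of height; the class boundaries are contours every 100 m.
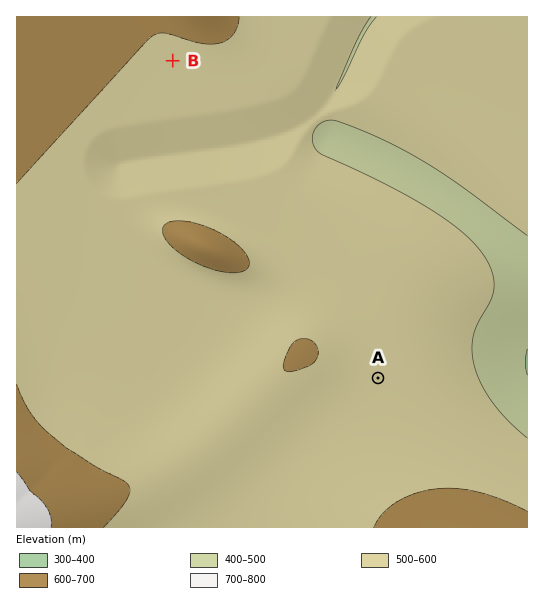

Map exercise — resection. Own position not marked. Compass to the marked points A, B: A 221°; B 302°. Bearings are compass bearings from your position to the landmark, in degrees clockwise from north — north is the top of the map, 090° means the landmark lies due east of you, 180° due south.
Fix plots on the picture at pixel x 484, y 256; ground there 500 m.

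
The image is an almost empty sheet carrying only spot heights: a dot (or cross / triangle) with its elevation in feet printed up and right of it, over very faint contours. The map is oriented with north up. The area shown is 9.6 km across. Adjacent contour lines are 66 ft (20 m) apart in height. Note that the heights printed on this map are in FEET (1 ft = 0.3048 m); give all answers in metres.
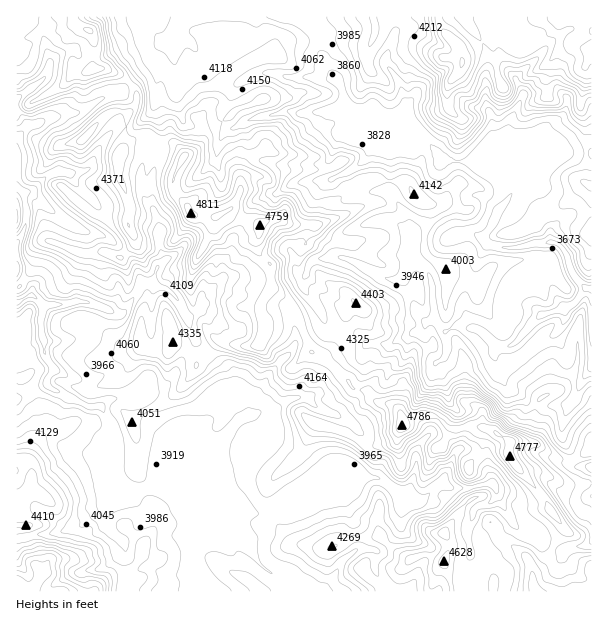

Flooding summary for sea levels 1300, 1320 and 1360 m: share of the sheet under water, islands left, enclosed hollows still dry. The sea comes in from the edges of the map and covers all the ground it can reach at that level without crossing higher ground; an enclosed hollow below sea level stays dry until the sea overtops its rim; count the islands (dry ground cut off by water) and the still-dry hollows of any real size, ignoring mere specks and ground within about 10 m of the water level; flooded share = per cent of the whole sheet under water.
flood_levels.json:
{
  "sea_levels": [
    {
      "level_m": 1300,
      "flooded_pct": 66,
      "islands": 1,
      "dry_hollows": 0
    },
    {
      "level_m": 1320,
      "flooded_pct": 72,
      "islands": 1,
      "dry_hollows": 0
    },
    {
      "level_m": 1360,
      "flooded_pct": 84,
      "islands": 1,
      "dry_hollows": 0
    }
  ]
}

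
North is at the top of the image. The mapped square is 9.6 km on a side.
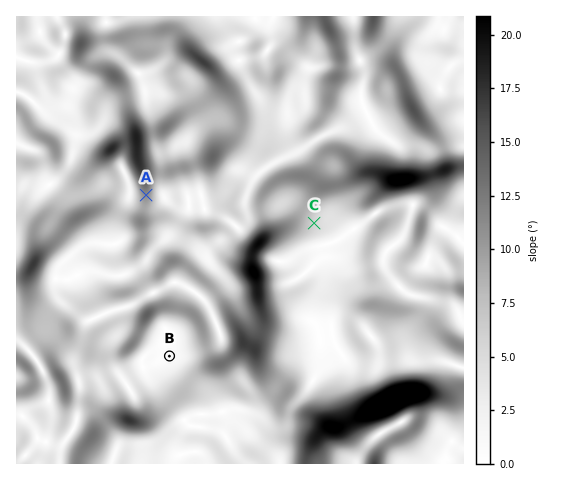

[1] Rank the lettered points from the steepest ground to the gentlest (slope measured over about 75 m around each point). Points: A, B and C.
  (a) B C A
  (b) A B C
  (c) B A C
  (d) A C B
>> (d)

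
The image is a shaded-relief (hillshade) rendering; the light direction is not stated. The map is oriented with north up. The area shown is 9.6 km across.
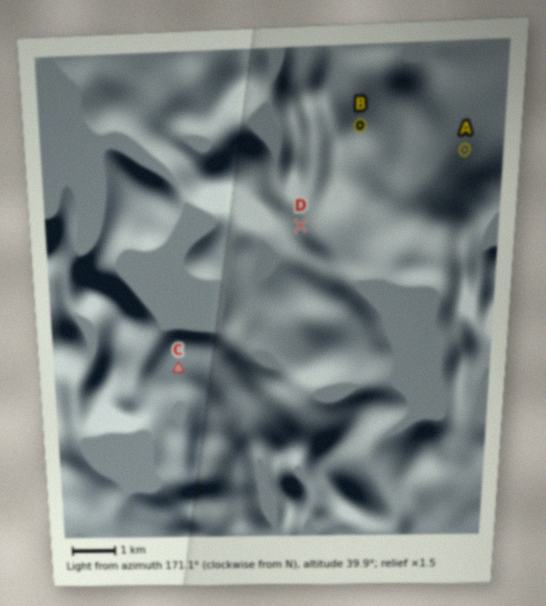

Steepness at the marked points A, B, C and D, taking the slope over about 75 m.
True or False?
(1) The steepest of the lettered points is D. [True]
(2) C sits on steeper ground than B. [False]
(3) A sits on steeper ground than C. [True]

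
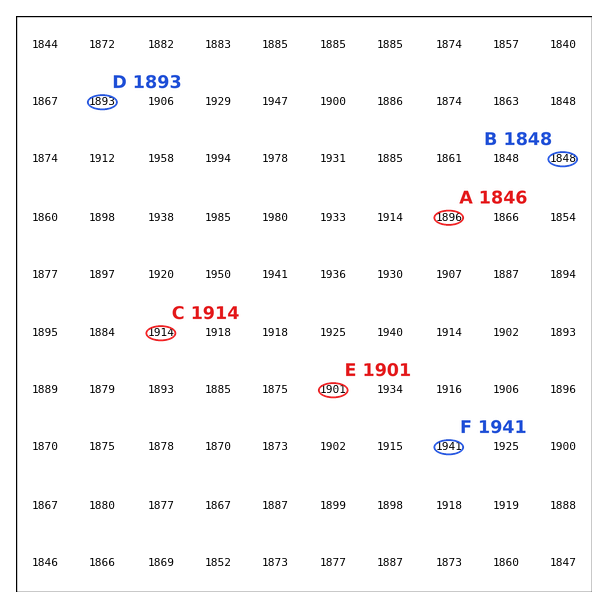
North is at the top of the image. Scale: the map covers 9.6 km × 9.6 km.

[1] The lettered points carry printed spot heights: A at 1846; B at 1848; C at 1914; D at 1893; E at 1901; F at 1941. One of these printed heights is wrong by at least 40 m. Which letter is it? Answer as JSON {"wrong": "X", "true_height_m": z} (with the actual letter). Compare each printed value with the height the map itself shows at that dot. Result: {"wrong": "A", "true_height_m": 1896}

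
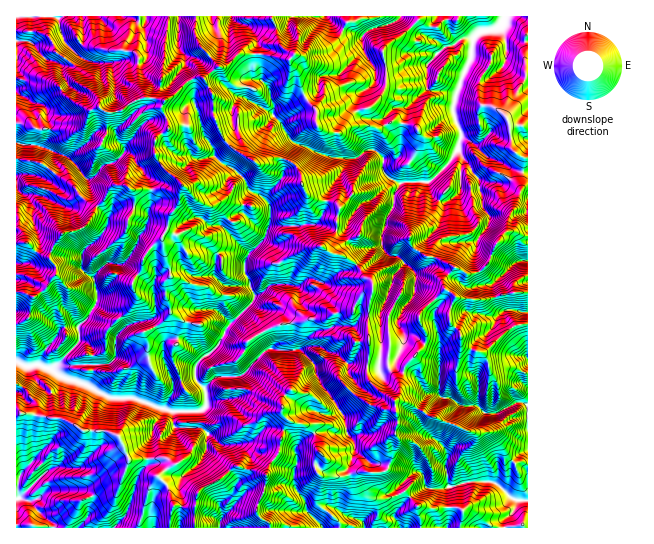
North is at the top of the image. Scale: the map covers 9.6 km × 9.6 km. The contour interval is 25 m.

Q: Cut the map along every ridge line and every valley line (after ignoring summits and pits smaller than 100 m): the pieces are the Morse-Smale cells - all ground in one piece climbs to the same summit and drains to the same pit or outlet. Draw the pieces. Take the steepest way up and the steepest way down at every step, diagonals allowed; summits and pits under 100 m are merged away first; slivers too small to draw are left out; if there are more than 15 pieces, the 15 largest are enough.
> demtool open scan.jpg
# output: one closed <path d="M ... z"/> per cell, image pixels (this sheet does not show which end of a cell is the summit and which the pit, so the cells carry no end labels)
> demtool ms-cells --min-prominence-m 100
<path d="M253 192l-3 0-6 9-1 12-10 3-9 10 3 5 21 22 0 2-2 2-8-5-17 0-5 5-3 16 2 4 10 8 26 1 4 12-13 15-12 10-12-12-20-2-6 4-4 8-1 18 2 3-7-3-12 0-7 6 0-7-13-18-20 4-14 13 0 20-3 4-4 3-11 1-7 0 1-18-5-4-7-2-2-14-12 0-7 4-2-6-15-12-12 0-4 7-10 5 0 88 42 4 16 7 9 7 23 0 11 4 13 25 29-3 8 2 6 6-14 12 8 8 7 20 19 3 3-3 0-7 3-7 24-14 11-10 23 4 9 4 3-10 10-12 4-22 6-11 10 4 32 0 27-25 4 0 9 6 12 4 12 2 0-10-20-13-6-7-2-8 2-15-1-43 4-33-9-7-3-6-7-8-12-6-10-2-8-6 4 0 9-13 1-20 3-7-5-4-8-2-10 23-12 0-7 3-28-2 1-16-3-7z"/><path d="M527 16l-108 0 0 3-17 17-11 5-8 9 4 17-2 22-14 18-12 4 7 8 18-1 3 9 12 14 0 16-8 4-6-1-7-8-8-3-15 10-8 0-6 14-13 18-1 10 8 2 5 6-3 5-1 20-7 11-6 2 8 6 10 2 12 6 7 8 3 6 9 7-4 33 1 43-2 15 5 12 22 15 6-6 0-12 7-19 18-20 2-8-8-16 1-5 25-25-2-6 6-10 5-5 12 5 13-1 10-10 7-17 10-13 11 0 6 4 5-1z"/><path d="M446 289l-26 25-1 5 8 19-4 9-16 16-7 19 0 12-5 7 2 25-2 8-8 8 4 9 0 10-5 10-21 2 2 14 11 12 8 0 20-7 11 14 5 22 105 0 1-203-7-1-8 3-30 25-17-4-5-3-1-14-11-10 0-10 6-16z"/><path d="M285 159l-14 0-12 5-5 9-8 3-11 8-10 15-12 6-12-2-16-16-10 4-44-2-5-4-12 0-3 2-7 14-7 5 11 11-1 10-7 10-17 14-2 4 0 14 10 8 18-14 8 3-1 9-13 14-6 4 0 8-4 8-6 10-8 7 1 15 7 2 5 4-1 18 18-1 4-3 3-4 0-20 14-13 20-4 13 18 0 7 7-6 17 0 2-22 9-8 20 2 13 12 20-18 4-11-5-9-25 0-12-11 3-17 5-5 17 0 8 5 2-2 0-2-24-26 9-11 10-3 4-18 6-3 15 10 3 7-1 16 28 2 7-3 12 0 8-15 1-8-13-2-8-6-8-26z"/><path d="M31 413l-15 1 1 114 178-1 0-20-21-2-7-20-8-8 14-12-6-6-8-2-29 3-13-25-11-4-23 0-20-12-25-3z"/><path d="M249 53l-10 0-12 12-12 3-11 10 9 19 0 18 4 11 7 13 10 10 24 15 13-5 14 0 8 4 8 12 0 8 4 10 5 4 12 4 5 0 1-10 13-18 6-14 8 0 15-10 8 3 7 8 6 1 8-4 0-16-12-14-4-10-17 2-9-8-6 4-13 18-15-2-7-8 0-13-11-12-8-27-6-6 0-6z"/><path d="M167 16l-20 1-3 12 4 26-6 8-15-3-33 3-9-3-12-8-11 12-3 0-14-5-14-16-14-2-1 50 14 10 12 3 5 5 3 20 16 0 8 3 7-3 6-6 4-14 8-2 7 5 11 0 26-15 18 3-2-6 4-17 1-28 4-22z"/><path d="M149 97l-10 2-22 13-11 0-7-5-8 2-4 14-6 6-7 3-8-3-17 1-1 8-5 9 26 10 8 9 11 13 4 20 5 6 7-4 4-10 6-6 12 0 5 4 40 2 4 0 8-5-20-19-7-10 0-19 12-8 0-8-7-13 3-7z"/><path d="M202 77l-12 3-15 15-11 6-3 8 7 13 0 8-12 8-1 15 8 14 12 10 22 23 6 4 10 1 12-6 10-15 11-8 8-3 5-8-25-16-10-10-11-24-1-22z"/><path d="M146 16l-129 0-1 25 15 2 14 16 14 5 3 0 11-12 12 8 9 3 19 0 8-3 21 3 6-8-4-26z"/><path d="M290 420l-6 7-5 26-10 12-5 28-7 13 0 8 4 5 7 3 3 6 68 0 1-5-17-14-6-8 4-26-5-5 0-8 5-8-4-5-1-14-6-10-16-2z"/><path d="M343 29l-3 8-11 10-11 4-9 0-7 5-8-1-5 6 8 10 8 27 11 12 1 16 6 5 14 2 20-23 2-15 16-13 1-5-1-8-11-16-3-11 2-5z"/><path d="M362 399l-4 0-27 25-26 1 5 0 6 10 1 14 8 9-1 12 9 6 12 0 17-5 20 1 6-3 3-18-4-9 9-11 0-20-25-6z"/><path d="M98 207l-13 20-8 4-15 2-7 10-6 15 7 9 0 7-9 13-13 9-3 6 0 11 11 0 15 12 2 6 7-4 12 0 9-8 10-18-2-20-14-12 0-14 2-4 11-8 13-16 1-10z"/><path d="M49 168l-8 8-18-3-7 2 0 54 7 4 3 10 11 9 12 5 6-14 7-10 15-2 8-4 8-13 0-7-16-14-1-4z"/>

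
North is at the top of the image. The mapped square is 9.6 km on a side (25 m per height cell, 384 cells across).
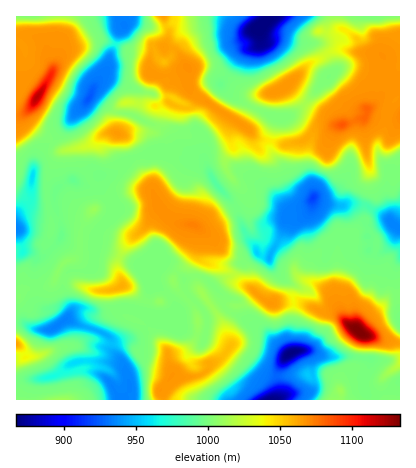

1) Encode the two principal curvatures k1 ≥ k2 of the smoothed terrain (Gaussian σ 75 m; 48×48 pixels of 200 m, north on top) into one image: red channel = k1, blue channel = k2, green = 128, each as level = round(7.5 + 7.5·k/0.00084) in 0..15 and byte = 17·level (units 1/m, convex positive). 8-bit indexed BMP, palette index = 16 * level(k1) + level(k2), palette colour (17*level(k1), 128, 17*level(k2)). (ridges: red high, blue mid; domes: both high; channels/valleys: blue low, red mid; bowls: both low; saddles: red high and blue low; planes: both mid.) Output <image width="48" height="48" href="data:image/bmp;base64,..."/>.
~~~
<image width="48" height="48" href="data:image/bmp;base64,Qk02DQAAAAAAADYEAAAoAAAAMAAAADAAAAABAAgAAAAAAAAJAAATCwAAEwsAAAABAAAAAAAAAIAAABGAAAAigAAAM4AAAESAAABVgAAAZoAAAHeAAACIgAAAmYAAAKqAAAC7gAAAzIAAAN2AAADugAAA/4AAAACAEQARgBEAIoARADOAEQBEgBEAVYARAGaAEQB3gBEAiIARAJmAEQCqgBEAu4ARAMyAEQDdgBEA7oARAP+AEQAAgCIAEYAiACKAIgAzgCIARIAiAFWAIgBmgCIAd4AiAIiAIgCZgCIAqoAiALuAIgDMgCIA3YAiAO6AIgD/gCIAAIAzABGAMwAigDMAM4AzAESAMwBVgDMAZoAzAHeAMwCIgDMAmYAzAKqAMwC7gDMAzIAzAN2AMwDugDMA/4AzAACARAARgEQAIoBEADOARABEgEQAVYBEAGaARAB3gEQAiIBEAJmARACqgEQAu4BEAMyARADdgEQA7oBEAP+ARAAAgFUAEYBVACKAVQAzgFUARIBVAFWAVQBmgFUAd4BVAIiAVQCZgFUAqoBVALuAVQDMgFUA3YBVAO6AVQD/gFUAAIBmABGAZgAigGYAM4BmAESAZgBVgGYAZoBmAHeAZgCIgGYAmYBmAKqAZgC7gGYAzIBmAN2AZgDugGYA/4BmAACAdwARgHcAIoB3ADOAdwBEgHcAVYB3AGaAdwB3gHcAiIB3AJmAdwCqgHcAu4B3AMyAdwDdgHcA7oB3AP+AdwAAgIgAEYCIACKAiAAzgIgARICIAFWAiABmgIgAd4CIAIiAiACZgIgAqoCIALuAiADMgIgA3YCIAO6AiAD/gIgAAICZABGAmQAigJkAM4CZAESAmQBVgJkAZoCZAHeAmQCIgJkAmYCZAKqAmQC7gJkAzICZAN2AmQDugJkA/4CZAACAqgARgKoAIoCqADOAqgBEgKoAVYCqAGaAqgB3gKoAiICqAJmAqgCqgKoAu4CqAMyAqgDdgKoA7oCqAP+AqgAAgLsAEYC7ACKAuwAzgLsARIC7AFWAuwBmgLsAd4C7AIiAuwCZgLsAqoC7ALuAuwDMgLsA3YC7AO6AuwD/gLsAAIDMABGAzAAigMwAM4DMAESAzABVgMwAZoDMAHeAzACIgMwAmYDMAKqAzAC7gMwAzIDMAN2AzADugMwA/4DMAACA3QARgN0AIoDdADOA3QBEgN0AVYDdAGaA3QB3gN0AiIDdAJmA3QCqgN0Au4DdAMyA3QDdgN0A7oDdAP+A3QAAgO4AEYDuACKA7gAzgO4ARIDuAFWA7gBmgO4Ad4DuAIiA7gCZgO4AqoDuALuA7gDMgO4A3YDuAO6A7gD/gO4AAID/ABGA/wAigP8AM4D/AESA/wBVgP8AZoD/AHeA/wCIgP8AmYD/AKqA/wC7gP8AzID/AN2A/wDugP8A/4D/AIR0dISEhIWGh6jYk4SHc3G2+8mWlGNzhMV0dIa395RwYWBws3Fg9aaVdnZ2doaFhIeXt7e3p5eHmLnZgIaHcnGn+qi3poaHhYWnhIOEp/jWhHSTtXVA5aeohnd3h4eHh4aUcXCClae4ubeRcZaGcYOl57eYt9fYuIeGt7aBcpe31tbHp6eR56eHh4eHh6eWdYSFloWCkXOFpJKDt6eFYKSkt7eYqKe259iXhbfXgYKXxPXXuLjC/Mmnh4eHh5bHptemlZaohGBylJWWhnZycfaSp8inp4WmyMjYp4O36JGkwXDG6KeStcXVt4eHdnV0xbXo99enx6aElLWmhnRw59dzhOi4hpSjtdfX55aD2MeTxDBgkMK0cHCAoJCAcHBwkPfVhbfnxsfY2aZ1hZO06Zh0pPvqx6ZjUZS2yOm1lfmC5YFAUHChkpWUkLOltPX39/ik1tXE9+jZ2djGg3OUpZeF09WCcpSWc3S3ucvHlPdhcsTVtZVjxrWyt/v8+fPG+IGScFBQgaWmpJCAcJWmppeHhYOEdnaXhYS4uLiThcaxtmKElYTHpGCm+vn5+bP2k5OgooKAgIKAkKK22Ne3l4eHh4eHd3aYhoS2p5SEh5akx8bGxpSTg6D2+/vHgbW0YJa32PjYkWGEt9jIqJiIh4eHh4d3d4eYhoa2hYR2dICjxXNjg7b4+OTztcWRhehyc4eHh5fI11FQcICjlYWGdoeHh4eHd4eHhqeGhpeEgaX66+fT5vnop4eUc5OW2MejhIiHh4eYxsSUlZWTkoGAkpWGmJiHh4eGp5d2hnNwtvjIytjE1reStoeHh8fXt4O0hYiHh4eHl7XF5/n5+Pjp57N2h4aHh4aXqIaFhJTG+NfW2Malg2CDyIiIuPdyk2OWh4iHh4eYh5XX5sWl1df76aF2d4eYh4aXhnR1ptb42smEYmFxlLb22dnY6qVhhXaHh4iHh4eHh4aVg3NSY9fok4N3h4eYhnaDgYOUpLSmppWUlHWXx7aVhLenpJF1h4eHh6eYh4eHl4eGh3d1lOakcnaHh3d3lZOTx9jHtXR0pbeh05e3hnR0c4KSg4Z3h4eHl4O2loeHh5iYh4eGhbWTZHaHh3d0gabIp4Wko3Km1ZIwpcmnhneHd4eHd4eHh4eYpnN0ppeHh4eHh4eHdpbFlIKFd3SAptioqKfK2ZLHcoGCkLfXqIeHh4eHd4d3h5a3uLSmuZiHd4eHh3d3dZXH6KZxUmCk+KiIh4io+ZKVgZankJOm6be3l4eHh4iHh8i0lFOEt6eHdoeHh3eHhpTJ6vikYcT3qIeHh4e46HGDp7eplIRxpqbG15eIiIh3p+iEU1N0t5eYhoeHh4eHhpOmx+fm5teXh4eYh4fYx3Jzt4WolXV1gnNzxtiYl5iH16VhdHSmp5eIh4eHh4eHh4VzdNW4h4eHh4eHh5jopYGGt5WTZHaHhnVzctnJtqeo12JSdYWmh6eHh4iHh6iXh3d1UbbIiIeHh4eYqNnIgYSHqNimc3aHh4aGc6KTdKanw4JTZKSVhbeHh4iHh5eXh4d1UbTHiIenx9fIuMmTgoaIiLjIY2WGl4WFhoKQUZKkpcillaWUhMiHh4iHh4eHh4aUpNioiLfmpIWVtpWChIeHiKfFYnSThnVjhZLXhKanqKi3yaeBg8iHh4eHh4eHh4aUxtuoqPiUUWOVtoRyh5eHh5e2xriUcYWFYaXZt6eWhoeHqMiBgdeHh3Z2h4d3h4eEk7jq68dwdXaWlXOGmJeHd4eXqMjnlUBAcvanh4W1tZSHmMiTYNeHh4eHh4d3h4eGhKO215GEd4eHhnSIp3Z3doWFhoe35sOkxcKEhnPG+JN2iKe0gbaHhoaGhnaGhod3hoSCkoSHd4eHh4aXlXR0c5SmhXSDg4OD6deRdHD392F1hoSmppeWp5aFhXWWhXSDhIZ3h4eHh4eHh4aVtaiFltmng4WnqKTW6uqlUGH45nCigYGChoeWt9jX17eXlISUooN2d4eHh3d3h3WEyLilt7iUxenIuLW3mLjmcJL3tJD6tuiTgYWGhYaHptbXx+nq2aSFhoeHh4iHhnKVx3WGt7bF1ejn16eHh4e3xMS3xaPJ6MjolJKGttTGlqbp6bm6ybWml4d2hoZ3c3LHqJa42ceUdXV1ldaHh5aXloaHl6aHmJe314CE5GBy1qaGudrax5KCg4SDlINTcre3mLjo6aZzdHRkZKa3h6fJt5aYhoeHh6bF1rWA5lBgYLW3tJGQgHGElpeXqJZzpci45/jHk4FzdHRkdIXImIaGhoeoh4aHh5T2+MiBxXJycnDXxbS1prbY2LbIyMfGtvf35oKAgICAkYKCkpK32aeHd4epqIaHhoPF+riWg6WAdHCR98jZ2La2otaWdJeo+PeScHKDs+fq6cino5CSp+e4h4eGhoeHd4WA+PimlqeShHSBkfe1hHCAQNSWp5jX9nBwhoeV1Pr6yLjJp4JxgZT3t4eHh4eHh4eEgvfHyJVzYXWGcIL2krHY5deYh5f1YWF2h4eWk5PX98i4yIVydGCV17eHh4eHh4eHc7X4x6aFYHKGdGDnoerqt5eHh4f3g3KHp8fWxrWDlej46bhzdXRxhdeXh4eHh4eHdoP41vaGlXCCdGDWkum4l4aXiIjJ6aC35qWFhKXXtoS2+PeVdHRTUrS3h4eHh4d3d4aVpdfnlreQYHHnkrfYhnWGmKjZyKPnlWOVpZR0hMaVlef31pVkdLWnh4iIh4d3h4eHh5jZ6cXGYKDqhIXnlpiWp7e2g7WUcaWBYFBzlXTVpIOVtsbG58moiIiIiHd3h4iHh4i4yrPW9fD35aXbyKinmLiFdOdydKemhGRRcoSE5oVzhJaWdaaXp4iHh5eYmIiIiKjYpoLI1lBQlLfHtcanhZaFluZhlsVidHWDlaeT+sW3pZeGttejybinl/j49/f46OrJgoXng2JkYLShcNO3hoZ2l9dyhuVQYXaDs9qjtfj6x7fp2IWD2MfX+IKBcYKUlKSig5fXhIN3coLCxfeFp3Z2l8ZjZcbmcXBzcILHkoLWxpalhHSDgXCBgg=="/>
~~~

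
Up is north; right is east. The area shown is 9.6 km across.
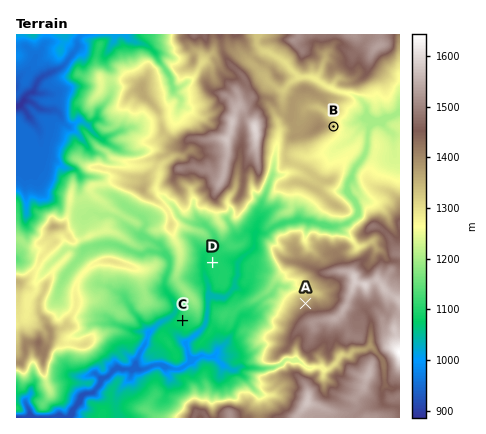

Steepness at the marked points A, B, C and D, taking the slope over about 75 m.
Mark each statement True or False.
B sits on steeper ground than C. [True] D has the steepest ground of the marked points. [False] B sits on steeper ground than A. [True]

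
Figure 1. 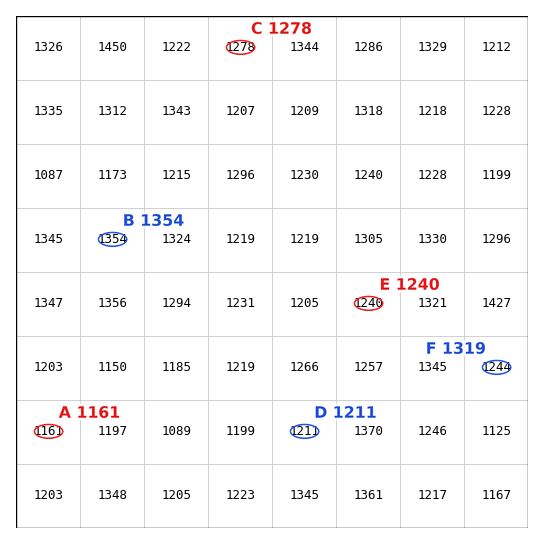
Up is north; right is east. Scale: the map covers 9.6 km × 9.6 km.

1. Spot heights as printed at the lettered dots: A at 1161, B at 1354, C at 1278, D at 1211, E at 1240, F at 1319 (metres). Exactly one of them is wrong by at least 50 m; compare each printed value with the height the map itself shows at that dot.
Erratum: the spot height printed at F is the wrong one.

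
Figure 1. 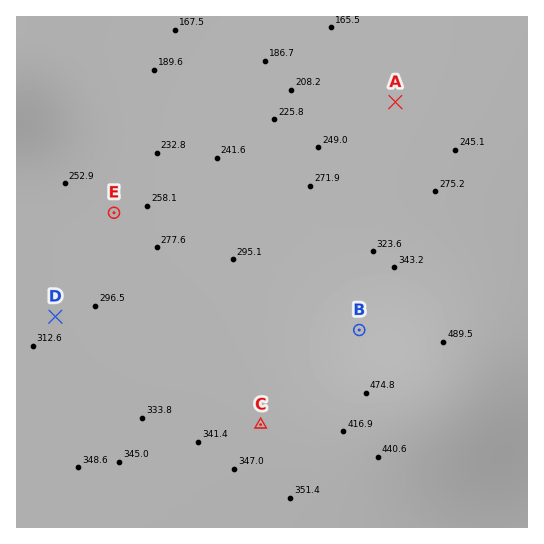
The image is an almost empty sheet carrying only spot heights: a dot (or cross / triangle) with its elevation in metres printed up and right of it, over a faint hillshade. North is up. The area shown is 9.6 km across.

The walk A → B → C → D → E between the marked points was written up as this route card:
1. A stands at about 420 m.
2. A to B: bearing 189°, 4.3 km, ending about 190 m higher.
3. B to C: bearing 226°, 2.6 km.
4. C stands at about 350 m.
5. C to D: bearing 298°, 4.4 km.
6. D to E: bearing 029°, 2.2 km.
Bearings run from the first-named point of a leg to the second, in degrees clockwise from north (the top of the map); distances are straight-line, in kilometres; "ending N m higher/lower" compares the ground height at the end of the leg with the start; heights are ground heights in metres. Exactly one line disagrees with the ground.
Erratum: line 1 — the height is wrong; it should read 220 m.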